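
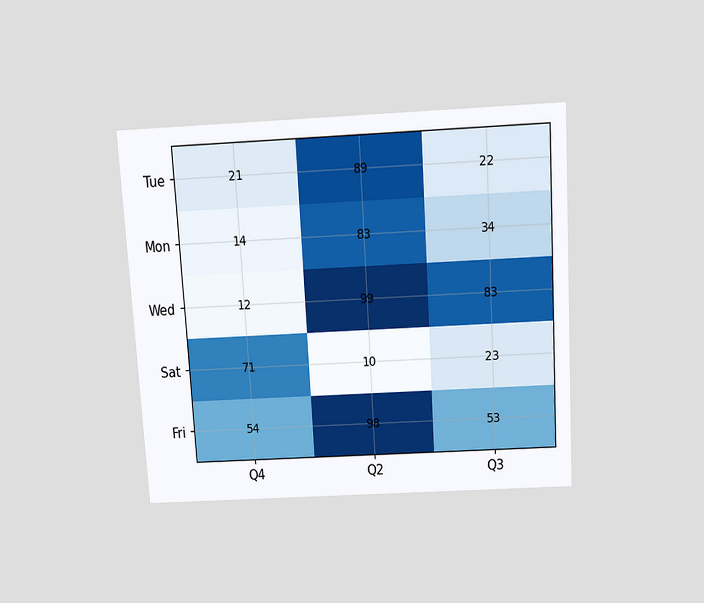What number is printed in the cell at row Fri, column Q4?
The chart is tilted about 3° counter-clockwise and viewed slightly from above. The (Fri, Q4) cell reads 54.

54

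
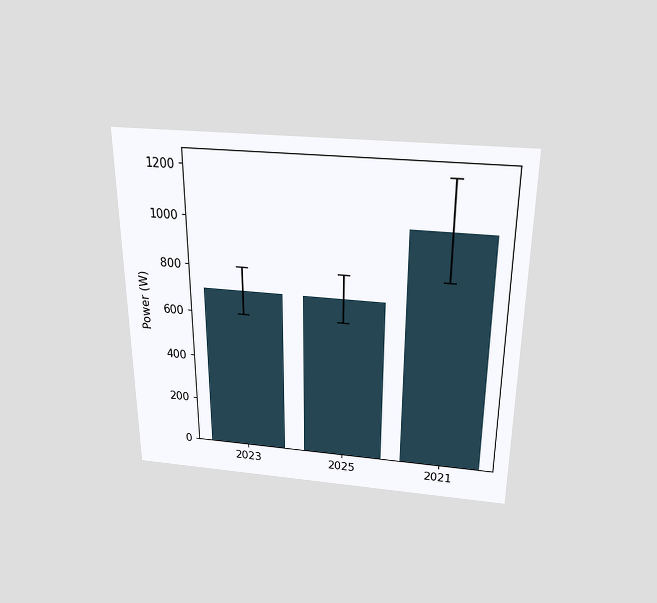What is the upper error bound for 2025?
800W

The chart is viewed slightly from above. The 2025 bar's upper whisker reaches 800W.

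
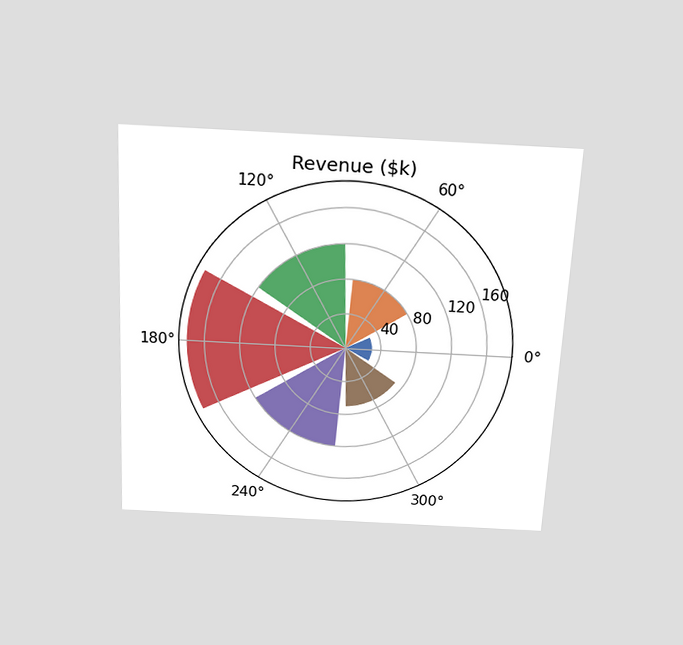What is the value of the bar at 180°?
The chart is tilted about 3° clockwise and viewed slightly from above. The bar at 180° reaches $180k on the radial axis.

$180k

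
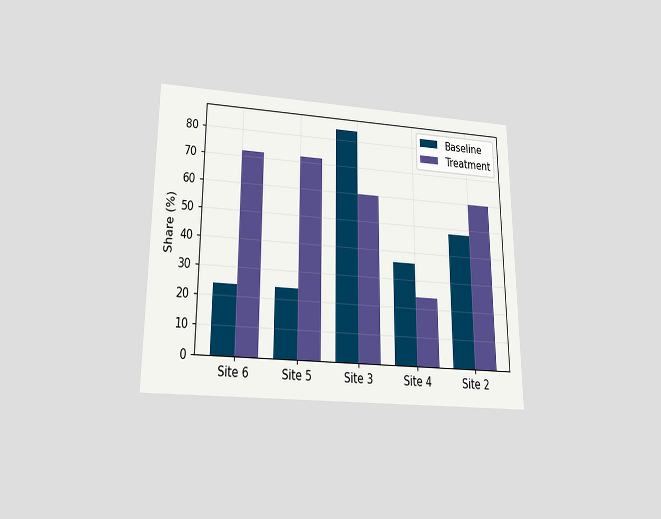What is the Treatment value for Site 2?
The chart is viewed slightly from below. The Treatment bar at Site 2 reaches 60% on the y-axis.

60%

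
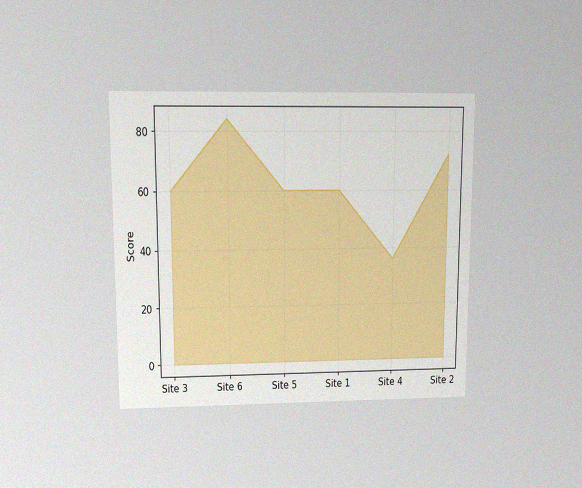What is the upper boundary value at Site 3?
The chart is viewed at a slight angle, with some photo noise. At Site 3 the upper boundary is at 60.

60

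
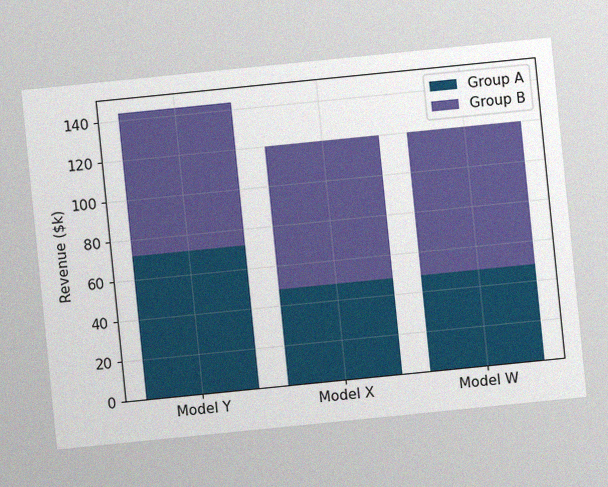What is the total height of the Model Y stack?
The chart is tilted about 6° counter-clockwise, with some photo noise. The Model Y stack's top reaches $144k on the y-axis.

$144k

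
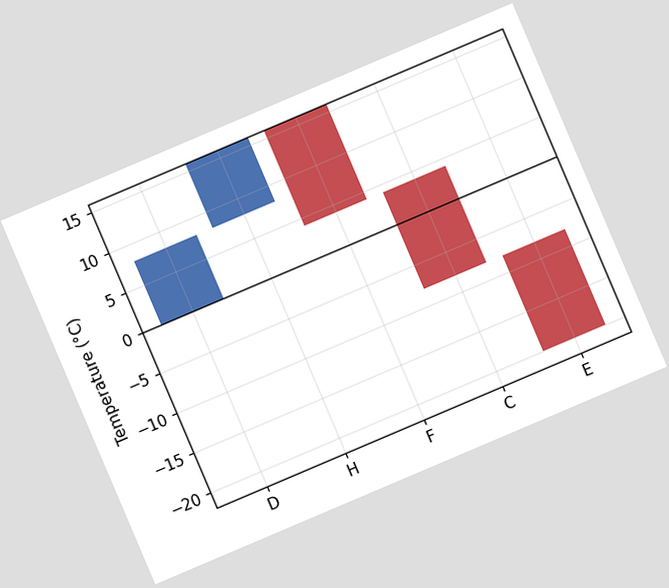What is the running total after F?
The chart is tilted about 23° counter-clockwise. After F the running total reaches 4°C.

4°C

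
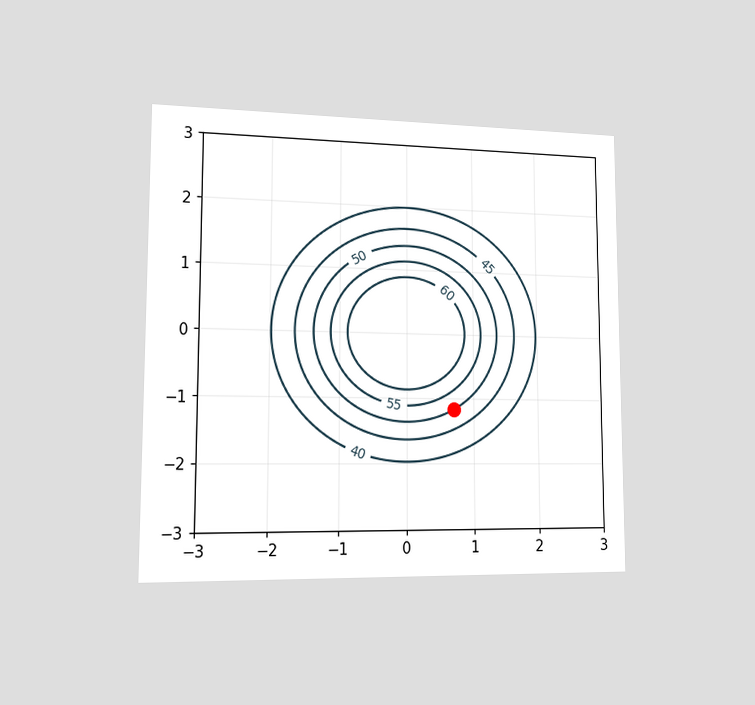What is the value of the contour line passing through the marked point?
50

The chart is viewed slightly from the left. The marked point sits on the contour labelled 50.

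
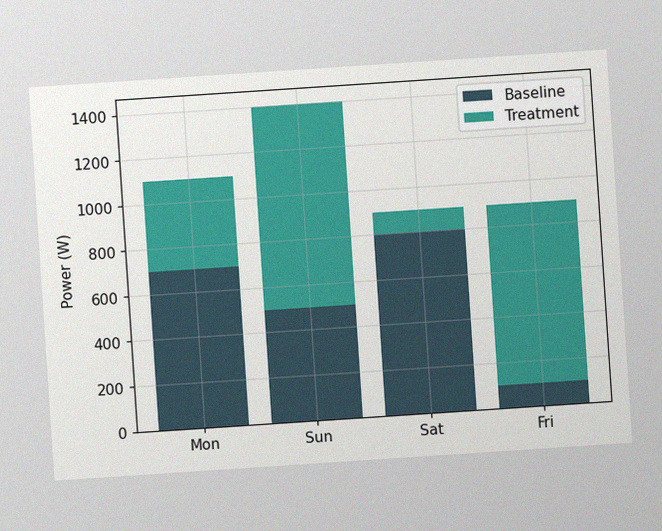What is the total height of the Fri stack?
900W

The chart is tilted about 4° counter-clockwise, with some photo noise. The Fri stack's top reaches 900W on the y-axis.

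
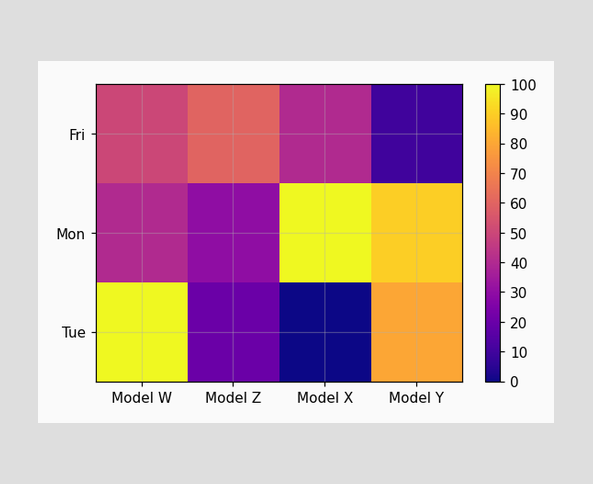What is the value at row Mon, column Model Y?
Matching cell (Mon, Model Y) against the colorbar gives 90.

90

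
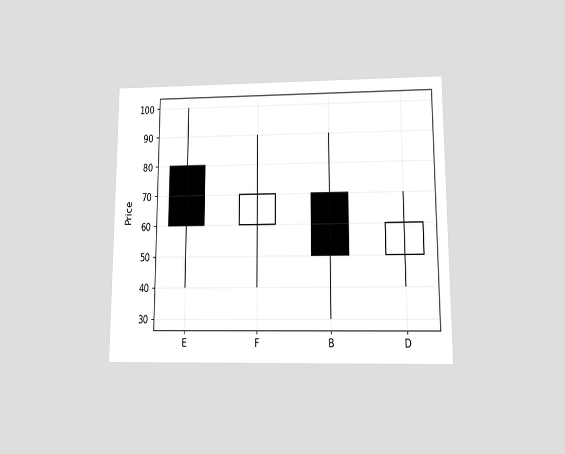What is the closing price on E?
60

The chart is viewed at a slight angle. The E candle closes at 60.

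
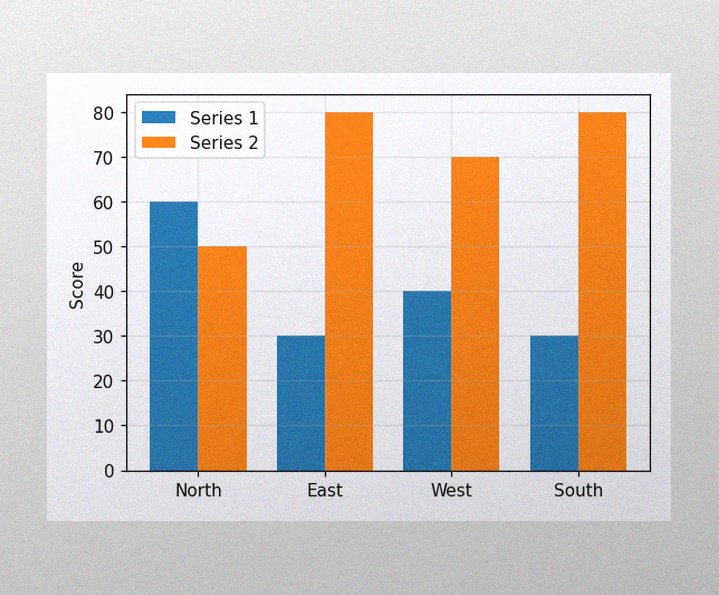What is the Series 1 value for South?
30

The image has some photo noise and uneven lighting. The Series 1 bar at South reaches 30 on the y-axis.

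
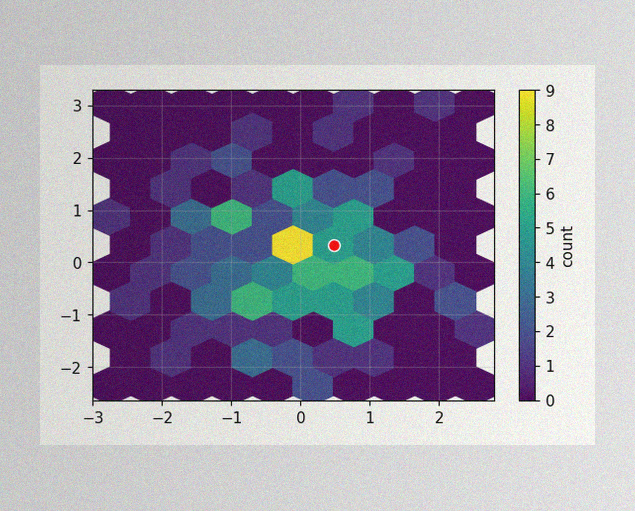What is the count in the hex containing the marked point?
The image has some photo noise and uneven lighting. The marked hex reads 5 on the colorbar.

5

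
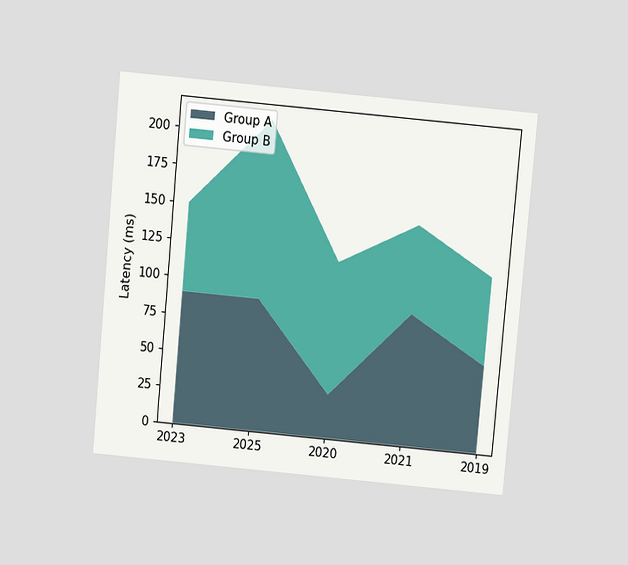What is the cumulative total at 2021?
The chart is tilted about 5° clockwise and viewed slightly from above. The stacked total at 2021 reaches 150ms.

150ms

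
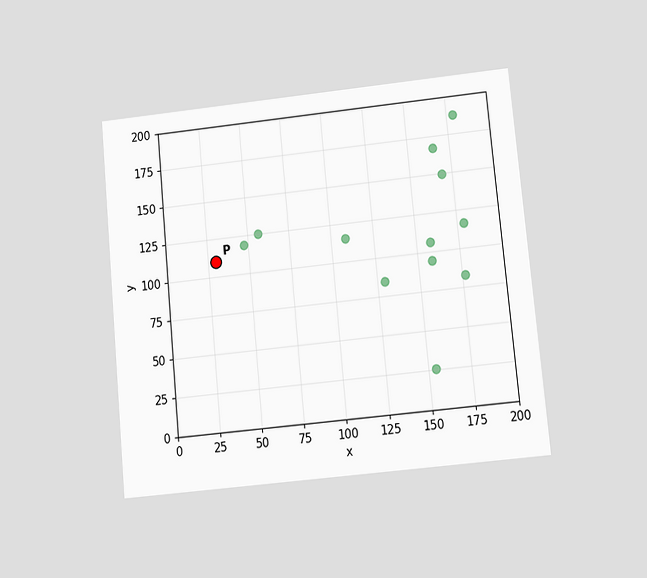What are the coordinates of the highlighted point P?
(30, 110)

The chart is tilted about 5° counter-clockwise and viewed at a slight angle. Following the gridlines from P to each axis, P sits at (30, 110).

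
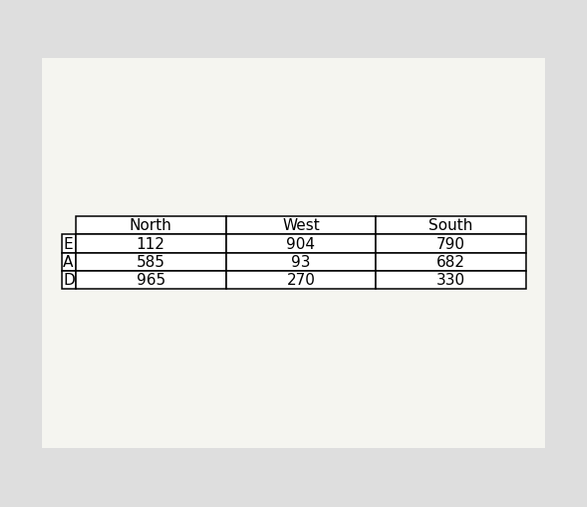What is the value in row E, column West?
The (E, West) cell reads 904.

904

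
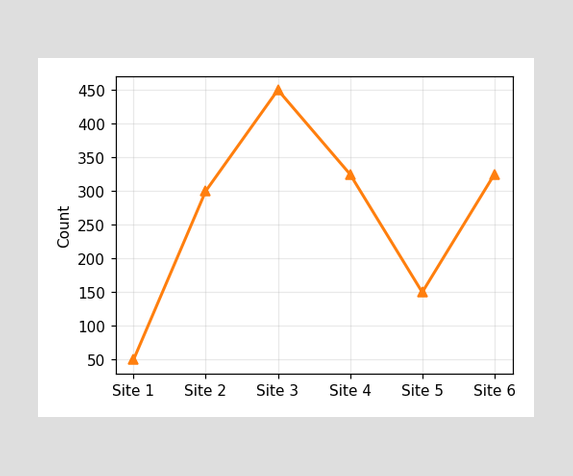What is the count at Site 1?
At Site 1, the line is at 50.

50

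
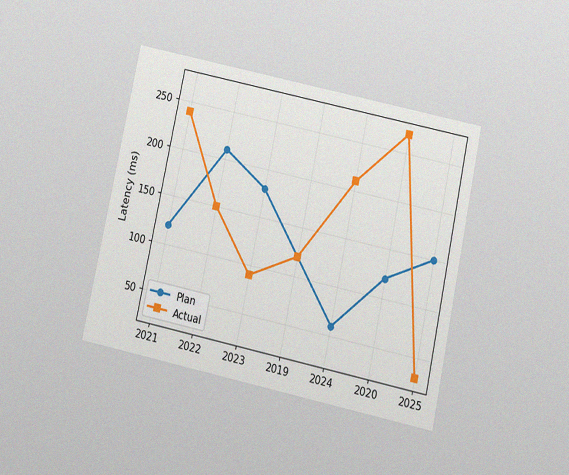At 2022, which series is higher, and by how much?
Plan, by 60ms

The chart is tilted about 12° clockwise and viewed slightly from below, with some photo noise. At 2022, Plan sits above the other line by 60ms.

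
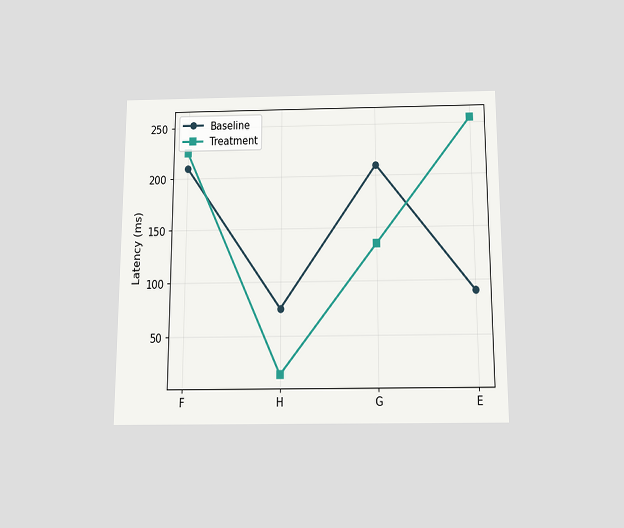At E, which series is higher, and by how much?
The chart is viewed slightly from below. At E, Treatment sits above the other line by 165ms.

Treatment, by 165ms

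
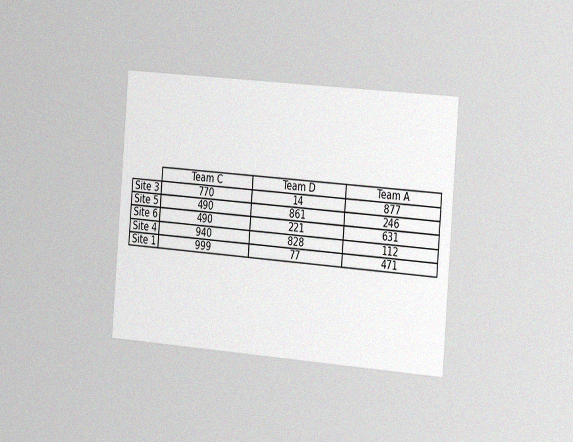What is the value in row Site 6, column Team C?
The chart is tilted about 4° clockwise and viewed slightly from the right, with some photo noise. The (Site 6, Team C) cell reads 490.

490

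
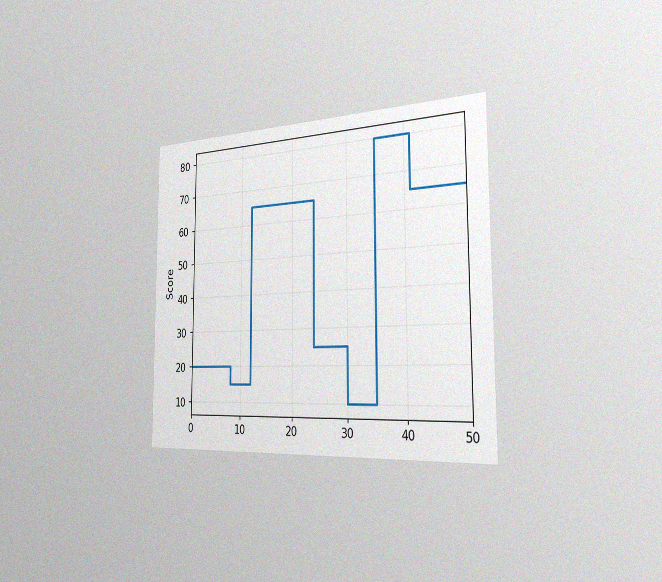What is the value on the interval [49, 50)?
The chart is viewed slightly from the right, with some photo noise. On [49, 50) the step sits at 65.

65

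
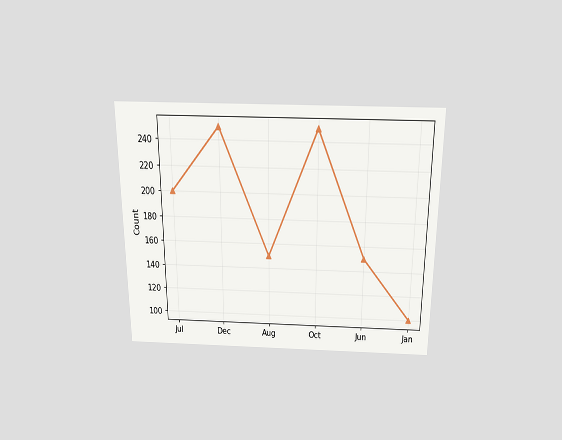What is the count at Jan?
The chart is viewed slightly from above. At Jan, the line is at 100.

100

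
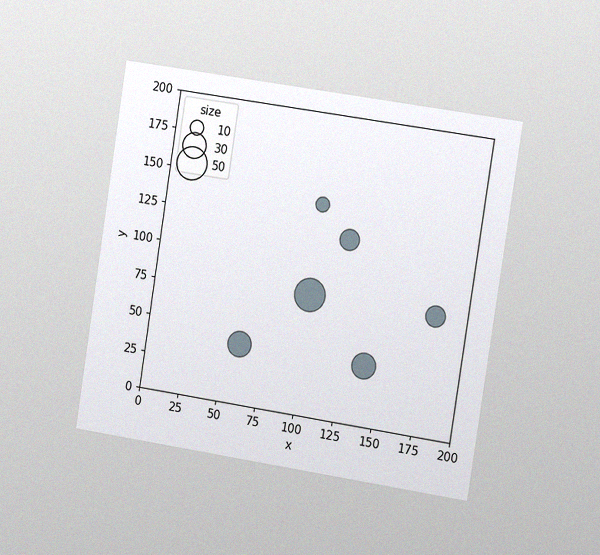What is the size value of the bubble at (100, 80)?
50

The chart is tilted about 9° clockwise and viewed slightly from the right, with some photo noise. Matching the bubble at (100, 80) against the size legend gives 50.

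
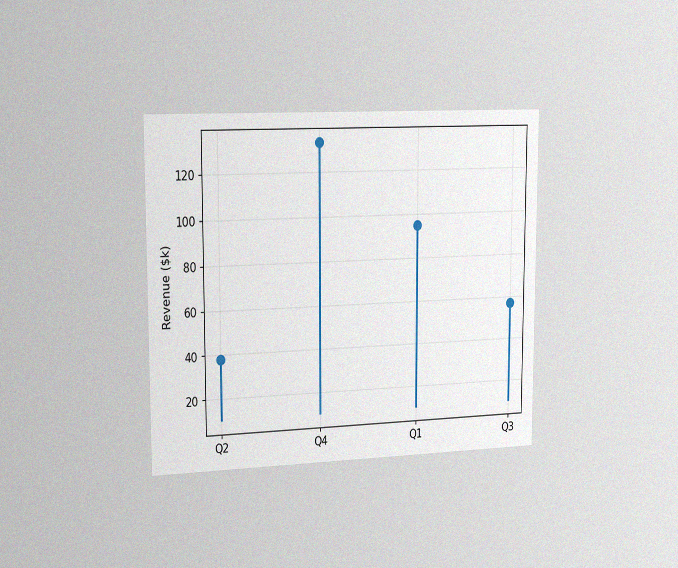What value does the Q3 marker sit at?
$57k

The chart is viewed slightly from the left, with some photo noise. The Q3 marker sits at $57k.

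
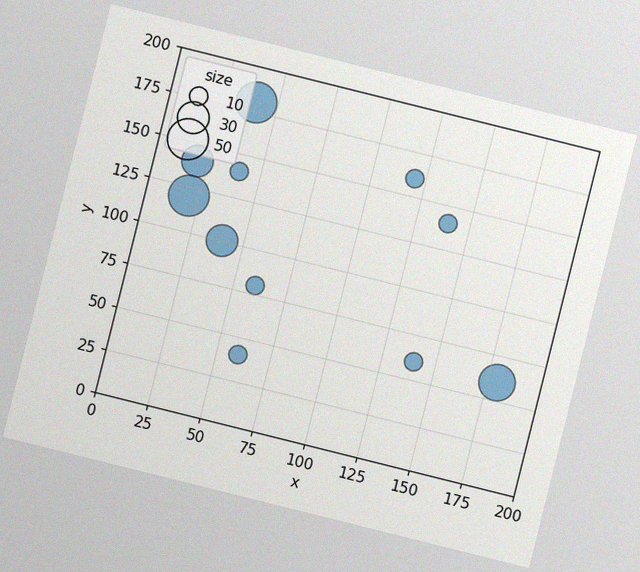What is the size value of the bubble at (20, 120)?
50

The chart is tilted about 14° clockwise, with some photo noise. Matching the bubble at (20, 120) against the size legend gives 50.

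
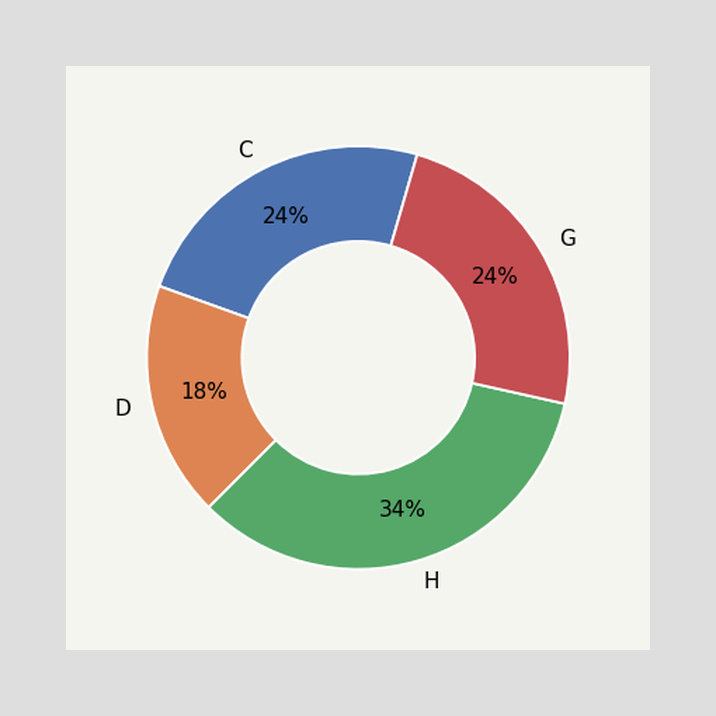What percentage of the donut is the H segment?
The H segment takes up 34% of the ring.

34%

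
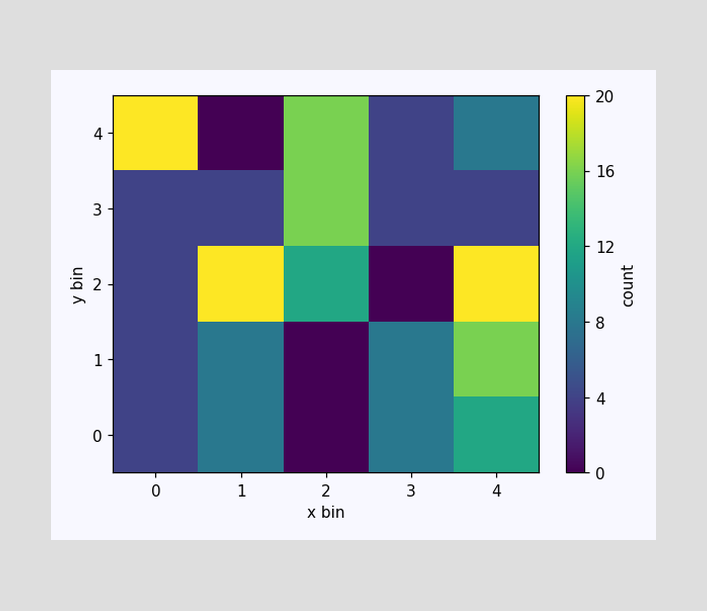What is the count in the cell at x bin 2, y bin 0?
0

Matching the cell (2, 0) against the colorbar gives 0.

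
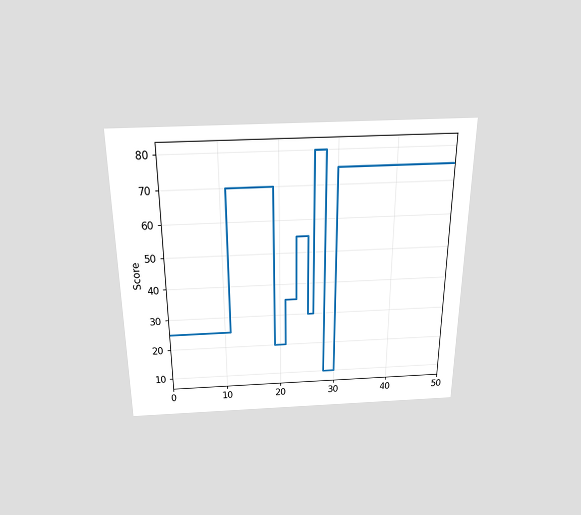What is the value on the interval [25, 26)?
30

The chart is viewed slightly from above. On [25, 26) the step sits at 30.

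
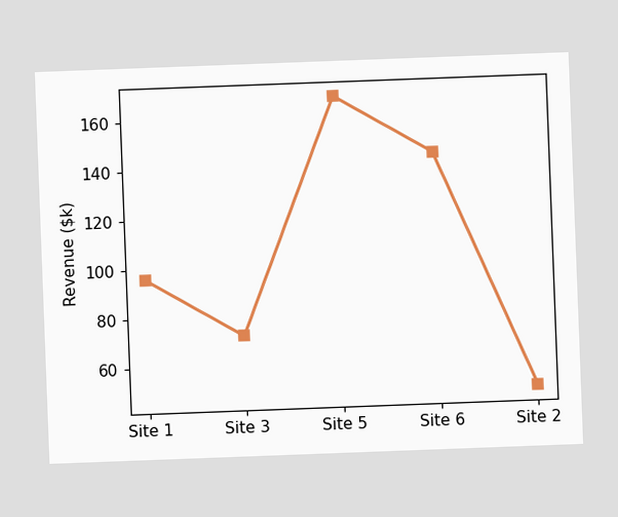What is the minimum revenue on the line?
The chart is tilted about 2° counter-clockwise. The lowest point is at Site 2, and reading across to the y-axis gives $48k.

$48k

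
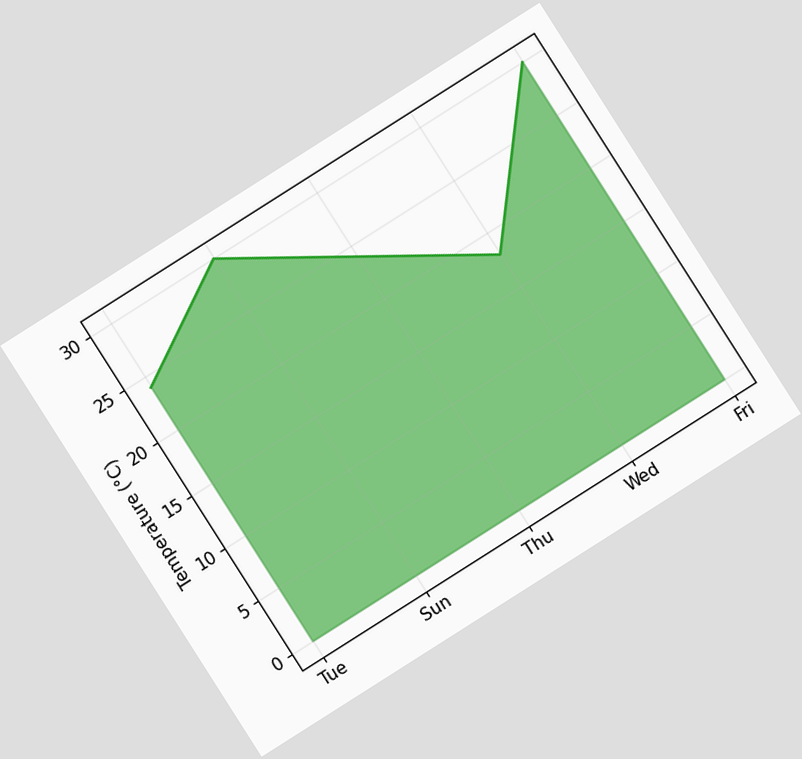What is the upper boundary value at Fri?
The chart is tilted about 32° counter-clockwise. At Fri the upper boundary is at 30°C.

30°C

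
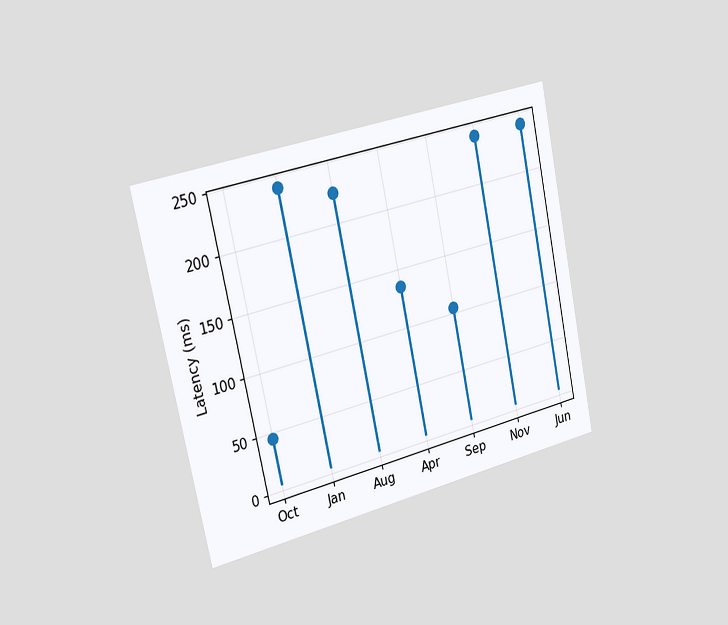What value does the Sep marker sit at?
The chart is tilted about 12° counter-clockwise and viewed slightly from the left. The Sep marker sits at 105ms.

105ms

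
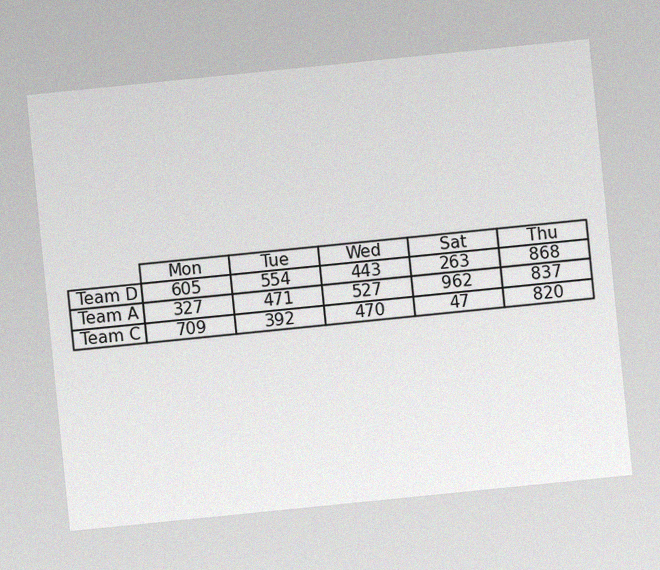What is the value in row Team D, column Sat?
The chart is tilted about 6° counter-clockwise, with some photo noise. The (Team D, Sat) cell reads 263.

263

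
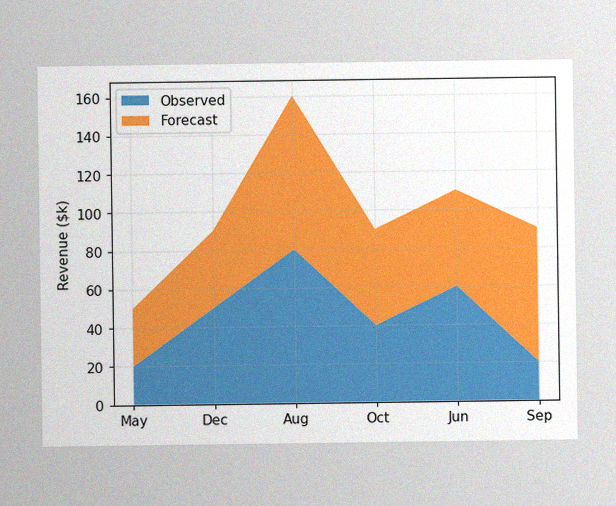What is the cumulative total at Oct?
The image has some photo noise and uneven lighting. The stacked total at Oct reaches $90k.

$90k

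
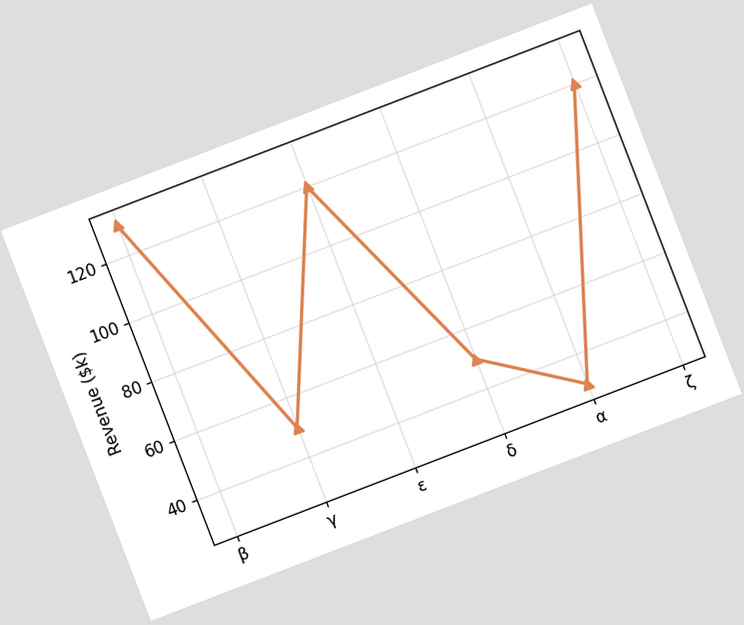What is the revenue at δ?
$50k

The chart is tilted about 21° counter-clockwise. At δ, the line is at $50k.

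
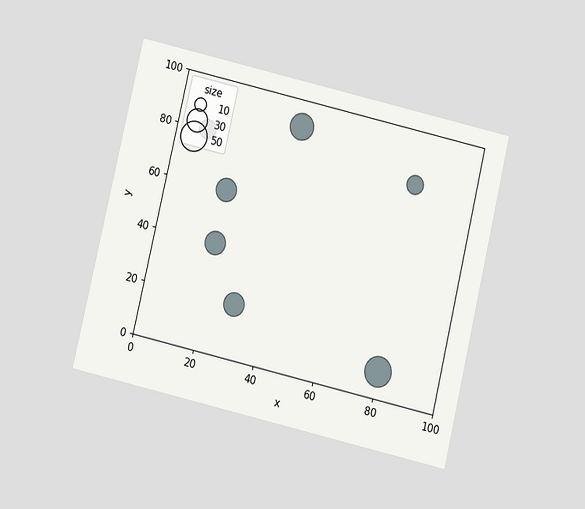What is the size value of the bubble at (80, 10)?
The chart is tilted about 13° clockwise and viewed slightly from below. Matching the bubble at (80, 10) against the size legend gives 50.

50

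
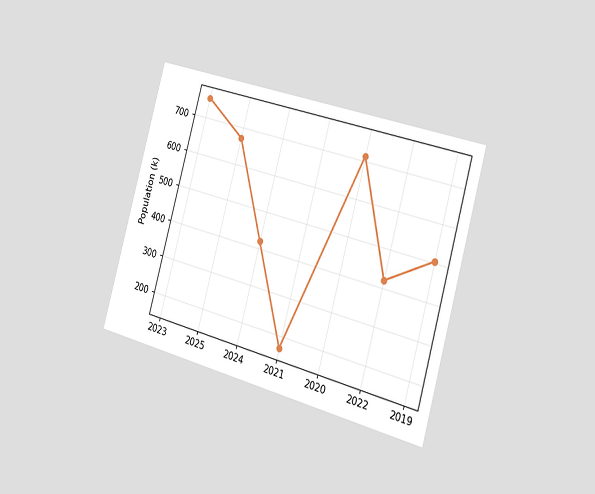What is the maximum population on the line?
756k

The chart is tilted about 16° clockwise and viewed slightly from the right. The highest point is at 2023, and reading across to the y-axis gives 756k.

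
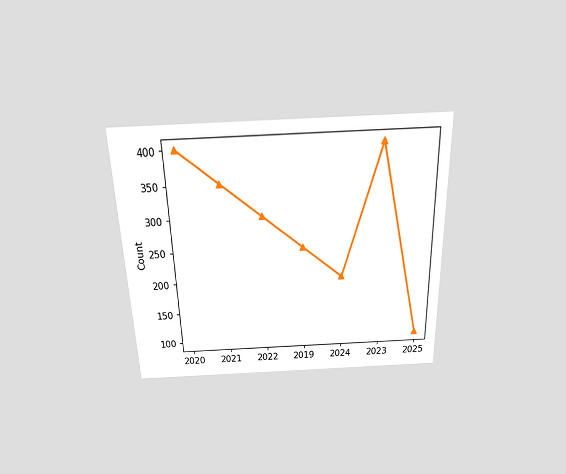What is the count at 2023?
The chart is viewed slightly from above. At 2023, the line is at 400.

400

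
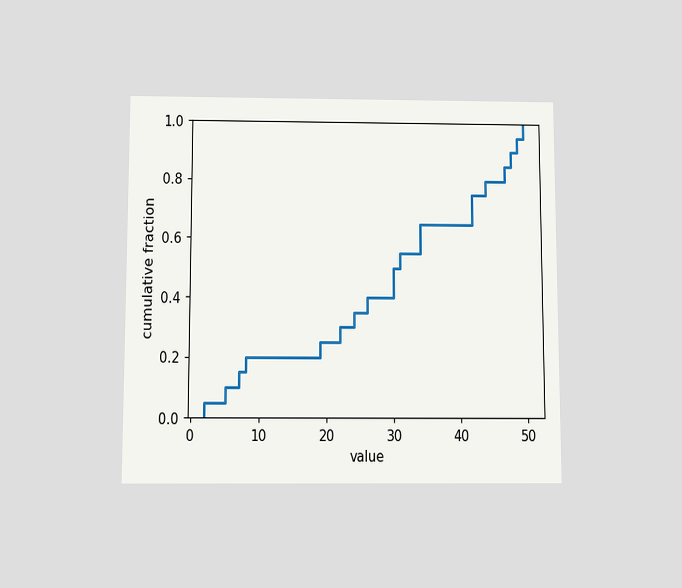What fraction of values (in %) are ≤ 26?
40%

The chart is viewed slightly from below. At x=26 the ECDF step is at 40%.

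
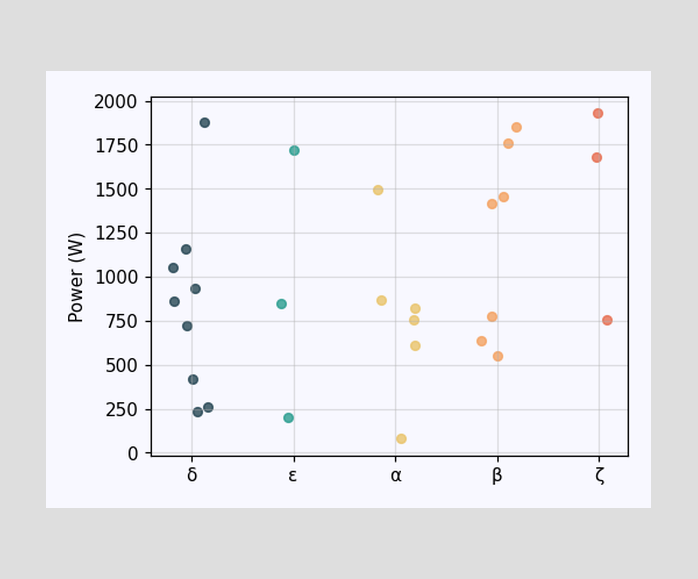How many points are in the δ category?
Counting the markers in the δ column gives 9.

9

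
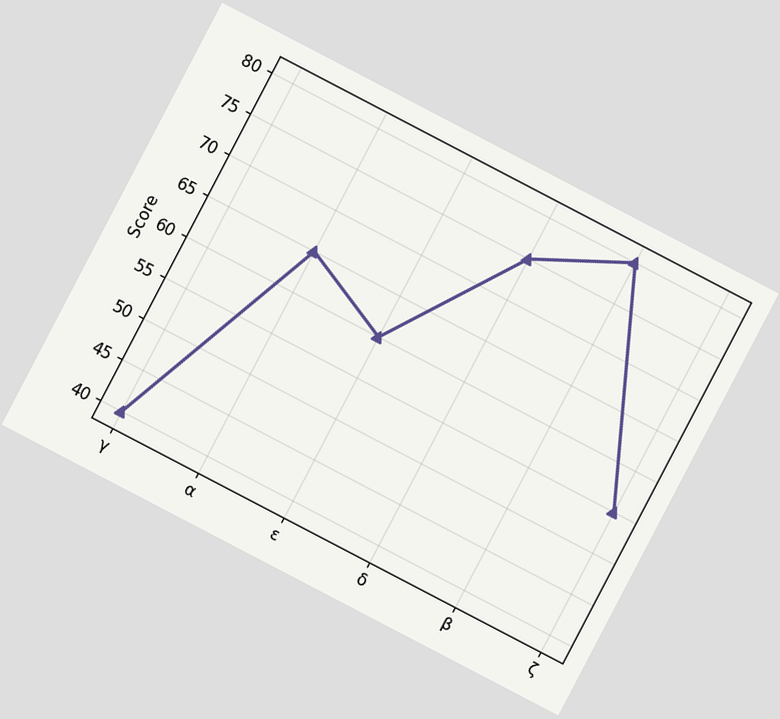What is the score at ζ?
The chart is tilted about 28° clockwise. At ζ, the line is at 55.

55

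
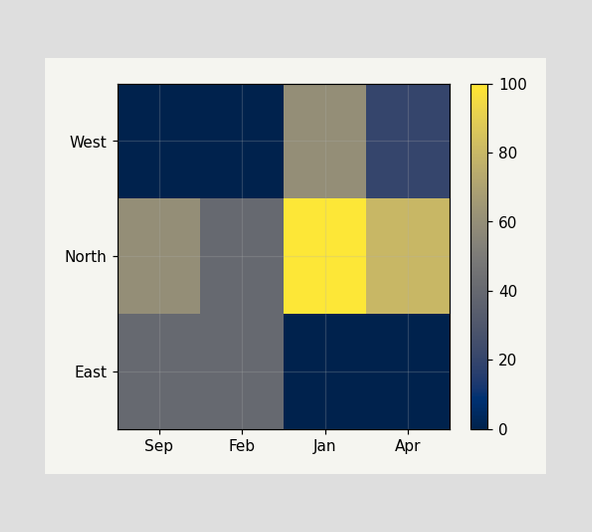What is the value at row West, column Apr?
Matching cell (West, Apr) against the colorbar gives 20.

20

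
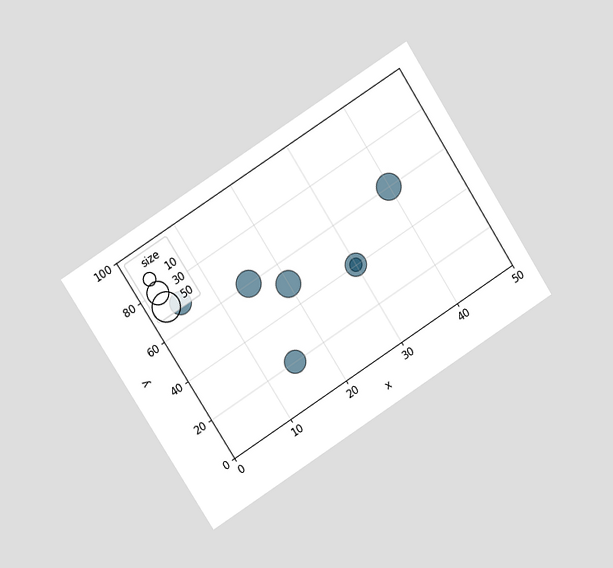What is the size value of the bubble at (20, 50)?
The chart is tilted about 32° counter-clockwise and viewed at a slight angle. Matching the bubble at (20, 50) against the size legend gives 40.

40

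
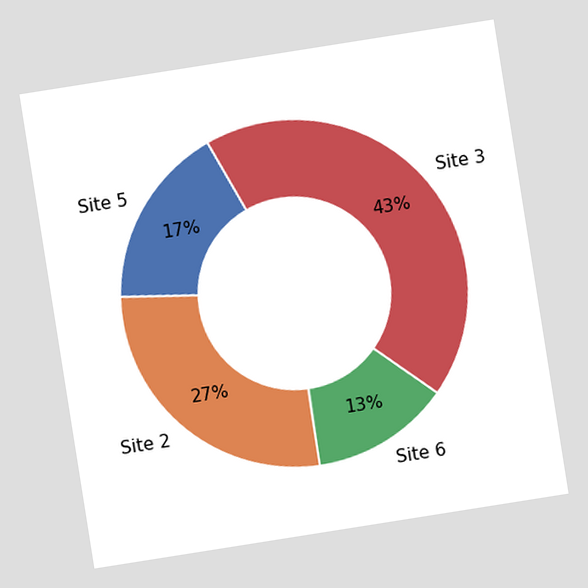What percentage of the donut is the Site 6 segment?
The chart is tilted about 9° counter-clockwise. The Site 6 segment takes up 13% of the ring.

13%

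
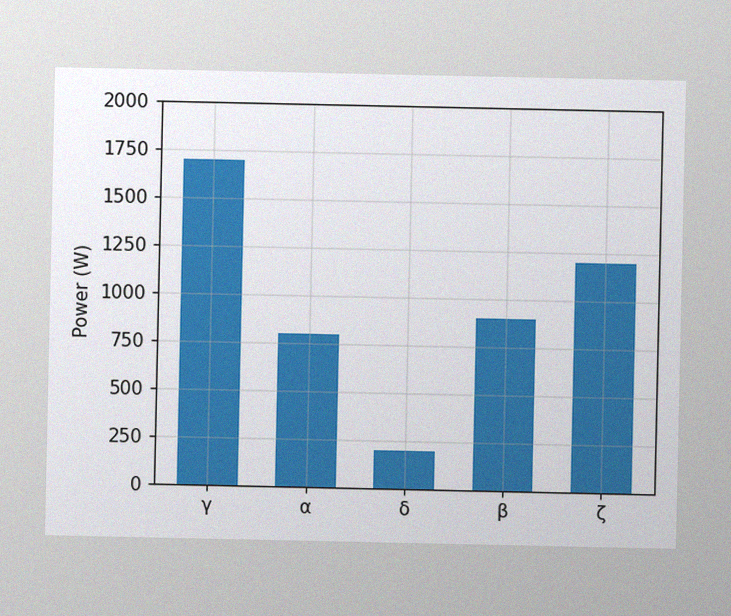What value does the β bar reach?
The image has some photo noise and uneven lighting. Reading along the chart's y-axis, the β bar reaches 900W.

900W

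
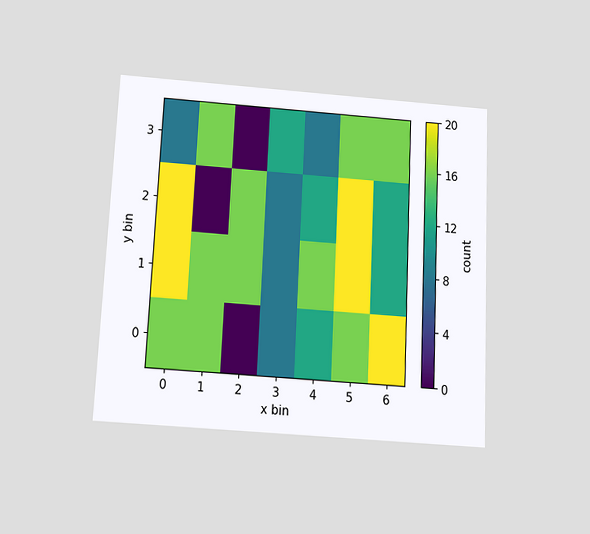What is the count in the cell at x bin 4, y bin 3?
The chart is tilted about 3° clockwise and viewed slightly from below. Matching the cell (4, 3) against the colorbar gives 8.

8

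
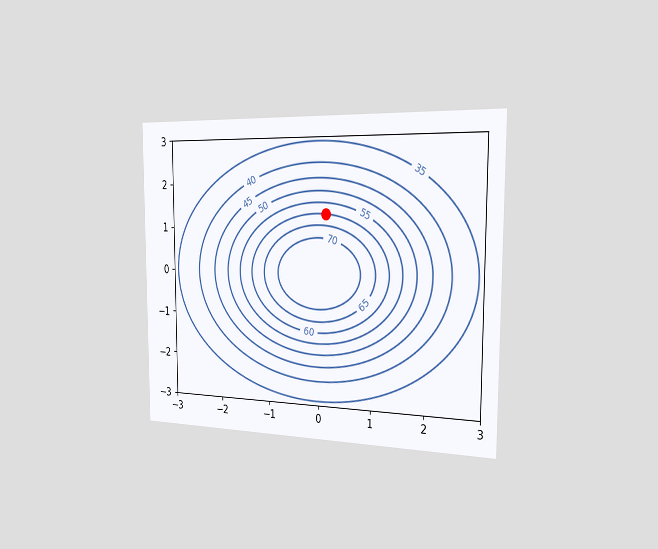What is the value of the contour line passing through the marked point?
60

The chart is viewed slightly from the right. The marked point sits on the contour labelled 60.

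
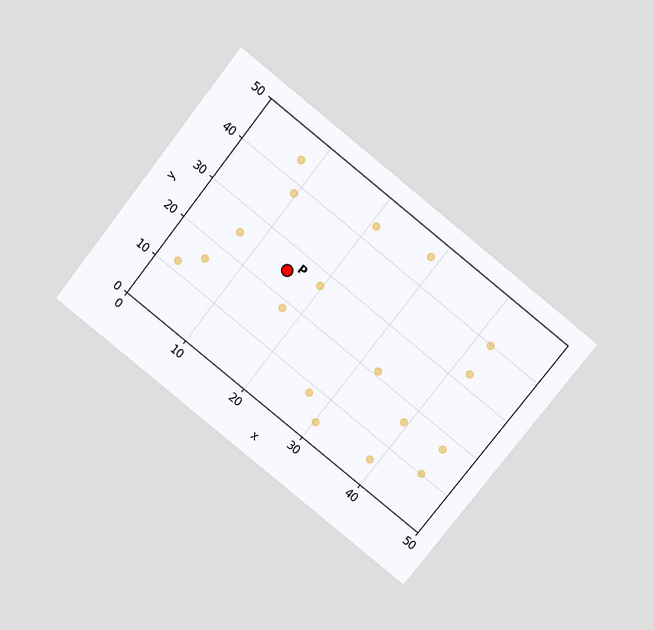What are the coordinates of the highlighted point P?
(15, 25)

The chart is tilted about 39° clockwise and viewed at a slight angle. Following the gridlines from P to each axis, P sits at (15, 25).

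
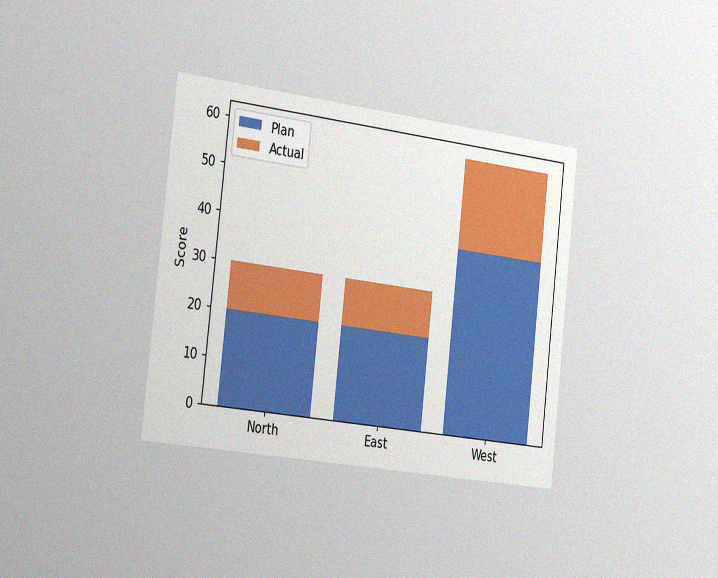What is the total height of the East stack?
The chart is tilted about 6° clockwise and viewed slightly from the left, with some photo noise. The East stack's top reaches 30 on the y-axis.

30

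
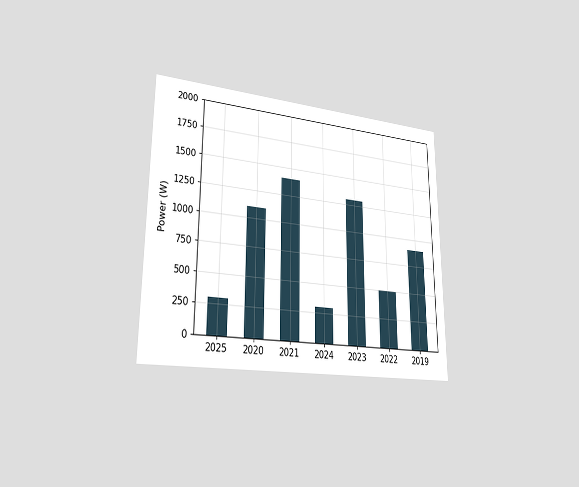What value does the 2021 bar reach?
The chart is viewed slightly from the left. Reading along the chart's y-axis, the 2021 bar reaches 1400W.

1400W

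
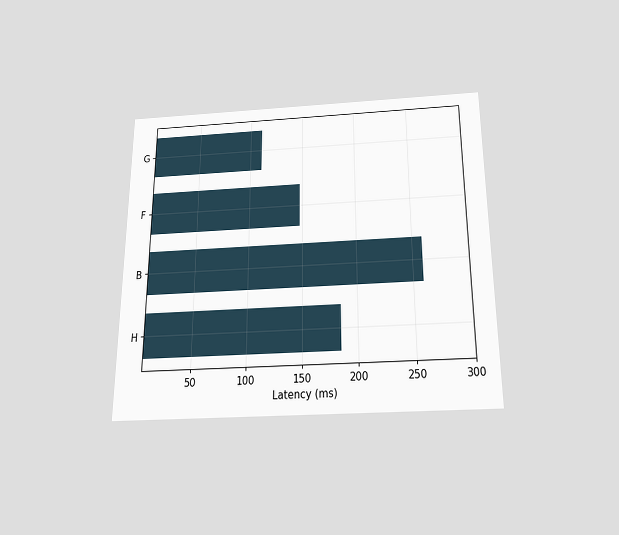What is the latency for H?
185ms

The chart is viewed slightly from below. Reading along the chart's x-axis, the H bar reaches 185ms.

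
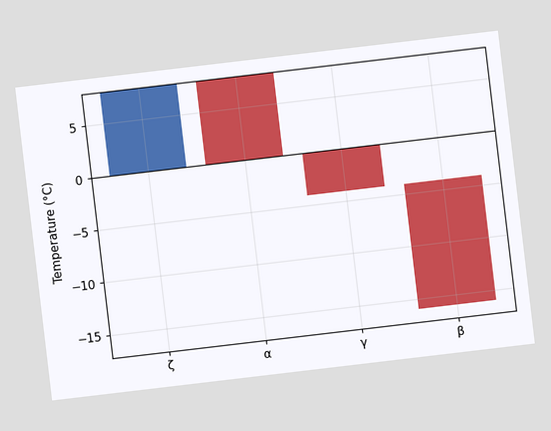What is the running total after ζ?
The chart is tilted about 7° counter-clockwise. After ζ the running total reaches 8°C.

8°C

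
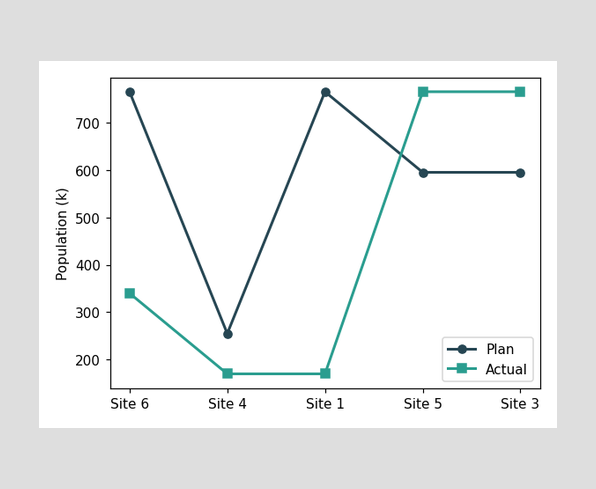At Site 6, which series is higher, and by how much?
Plan, by 425k

At Site 6, Plan sits above the other line by 425k.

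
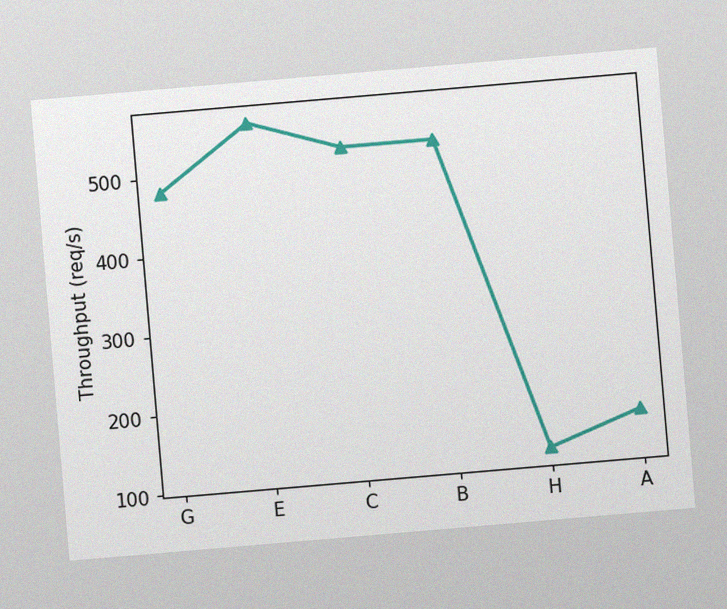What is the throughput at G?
480req/s

The chart is tilted about 5° counter-clockwise, with some photo noise. At G, the line is at 480req/s.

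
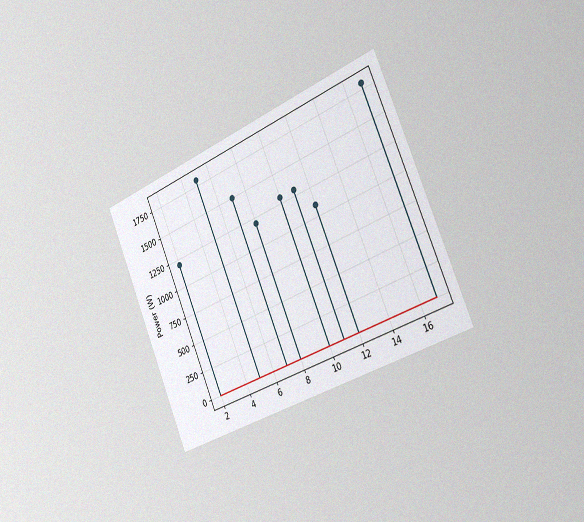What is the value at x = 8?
1200W

The chart is tilted about 23° counter-clockwise and viewed slightly from the right, with some photo noise. The stem at x=8 reaches 1200W.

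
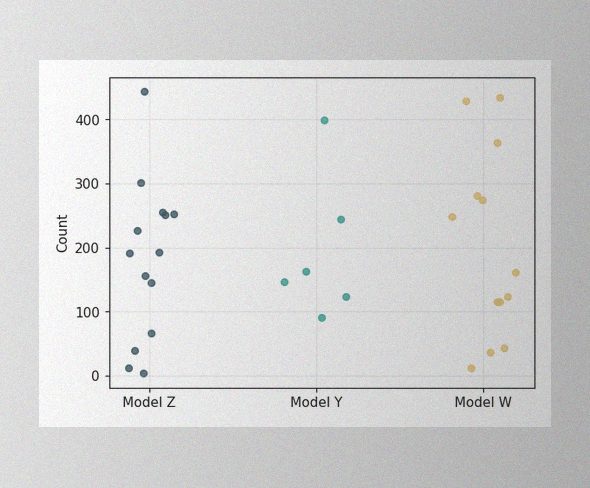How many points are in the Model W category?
The image has some photo noise and uneven lighting. Counting the markers in the Model W column gives 13.

13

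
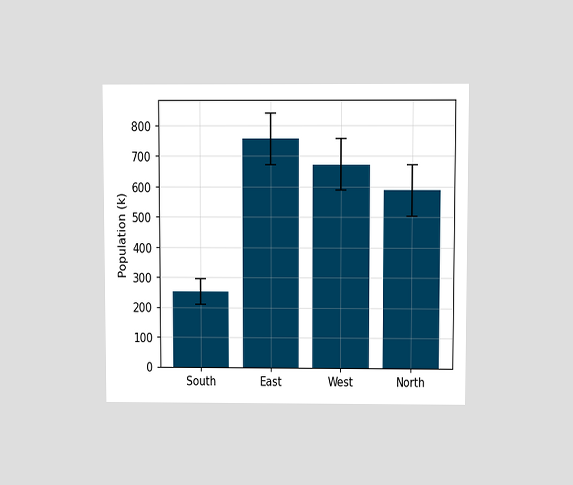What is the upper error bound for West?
The chart is viewed slightly from above. The West bar's upper whisker reaches 756k.

756k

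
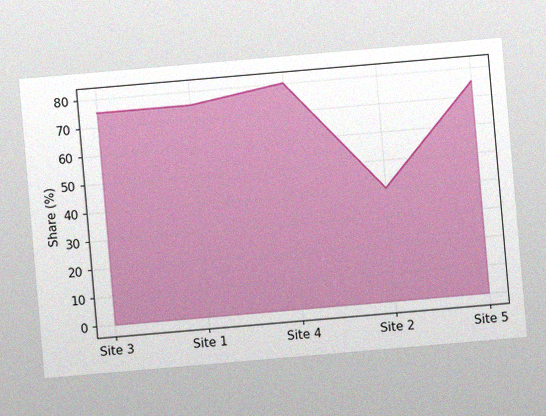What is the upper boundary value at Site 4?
The chart is tilted about 5° counter-clockwise, with some photo noise. At Site 4 the upper boundary is at 80%.

80%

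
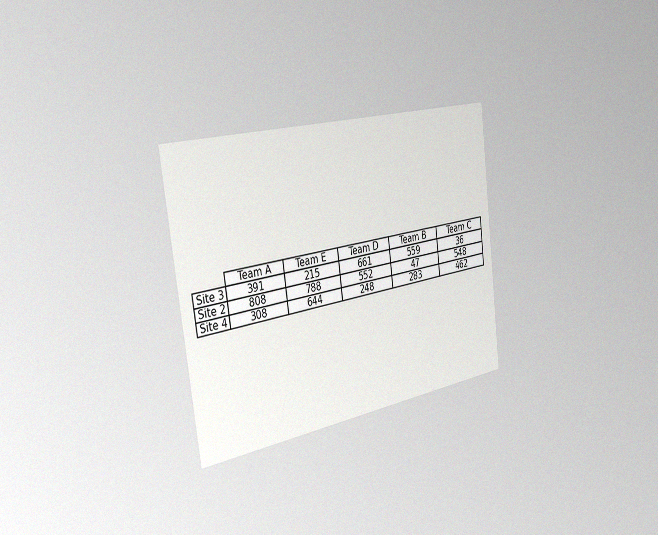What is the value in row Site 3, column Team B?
559

The chart is tilted about 7° counter-clockwise and viewed slightly from the left, with some photo noise. The (Site 3, Team B) cell reads 559.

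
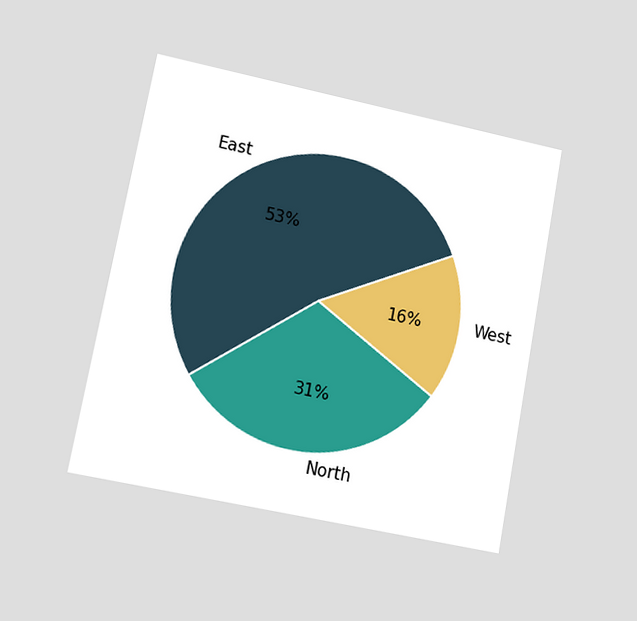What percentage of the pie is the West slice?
16%

The chart is tilted about 11° clockwise and viewed at a slight angle. The West slice takes up 16% of the pie.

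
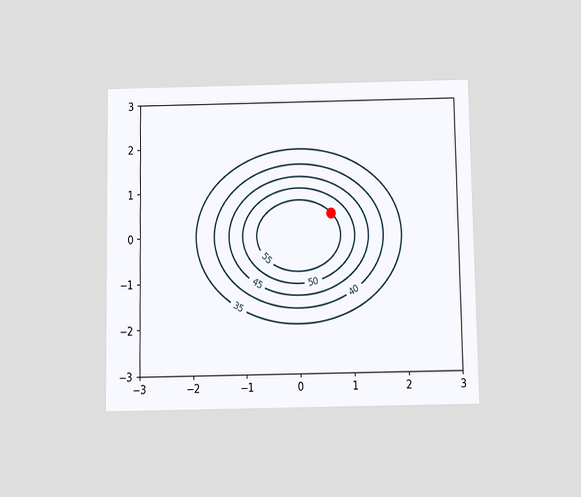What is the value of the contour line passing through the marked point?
55

The chart is viewed slightly from below. The marked point sits on the contour labelled 55.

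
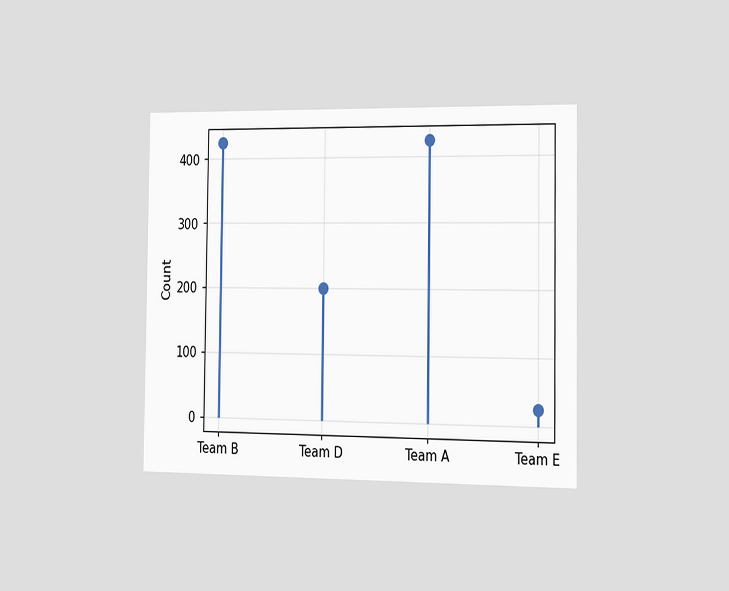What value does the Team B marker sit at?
The chart is viewed slightly from the right. The Team B marker sits at 425.

425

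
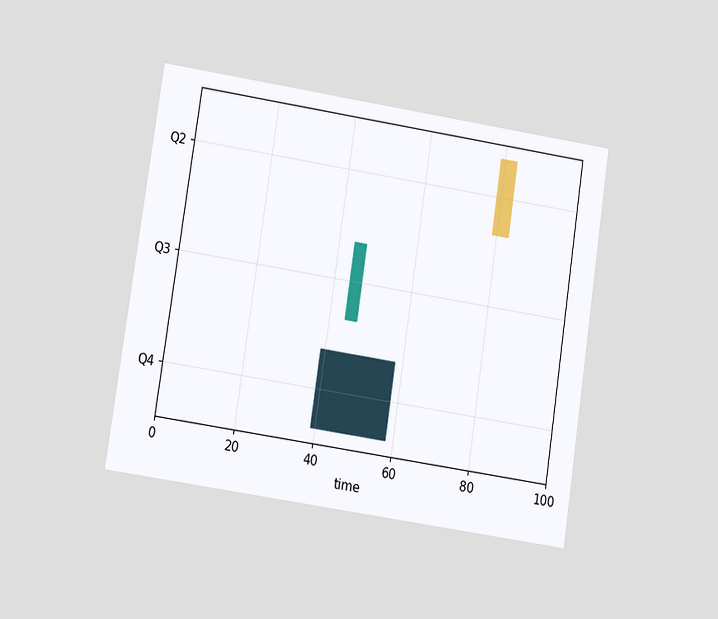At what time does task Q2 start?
79

The chart is tilted about 9° clockwise and viewed at a slight angle. The Q2 bar begins at t=79.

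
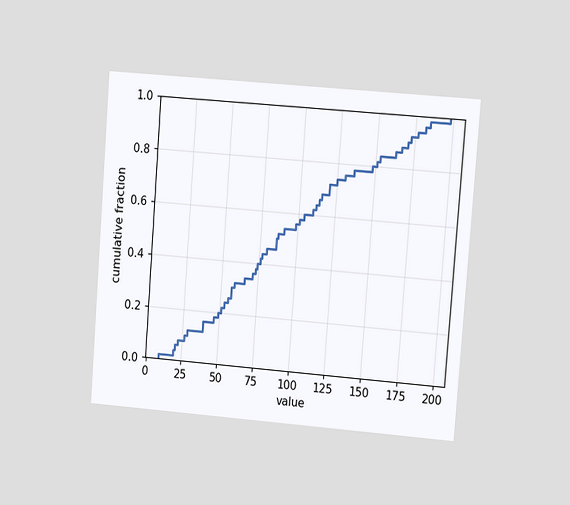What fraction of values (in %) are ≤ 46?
The chart is tilted about 4° clockwise and viewed at a slight angle. At x=46 the ECDF step is at 18%.

18%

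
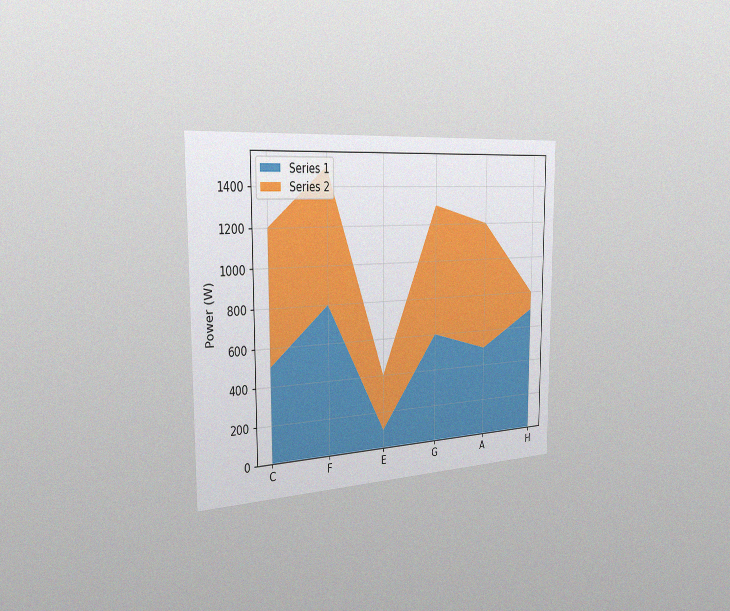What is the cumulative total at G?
The chart is viewed slightly from the left, with some photo noise. The stacked total at G reaches 1300W.

1300W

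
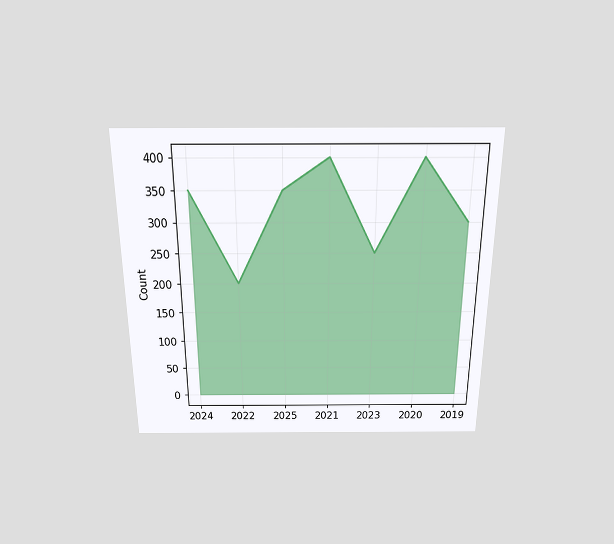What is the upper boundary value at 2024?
The chart is viewed slightly from above. At 2024 the upper boundary is at 350.

350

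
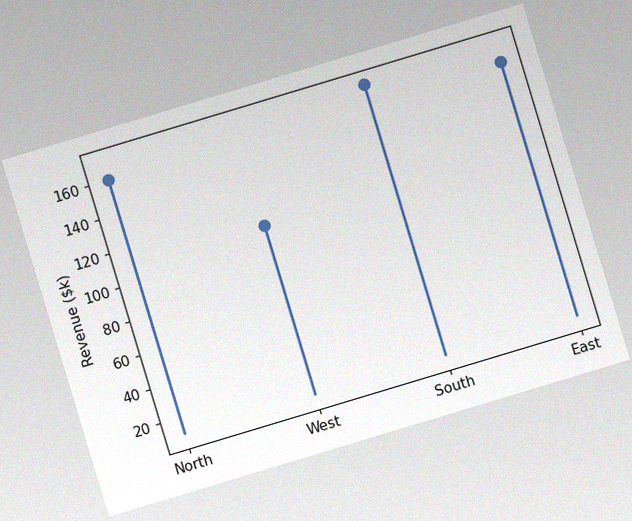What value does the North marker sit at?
$160k

The chart is tilted about 17° counter-clockwise, with some photo noise. The North marker sits at $160k.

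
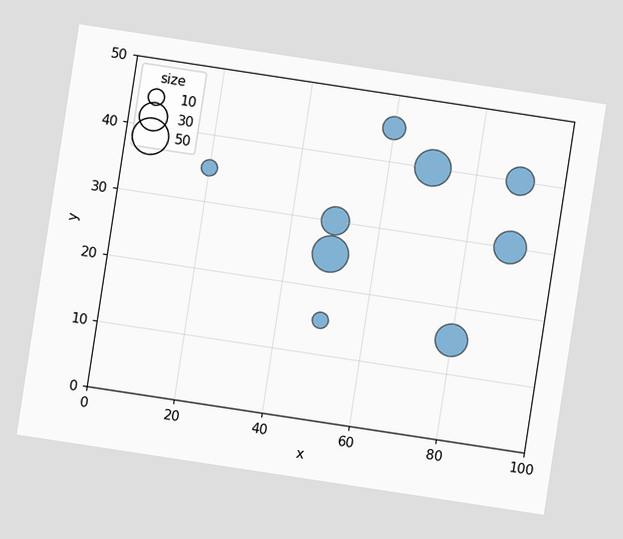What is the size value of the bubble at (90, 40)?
The chart is tilted about 9° clockwise. Matching the bubble at (90, 40) against the size legend gives 30.

30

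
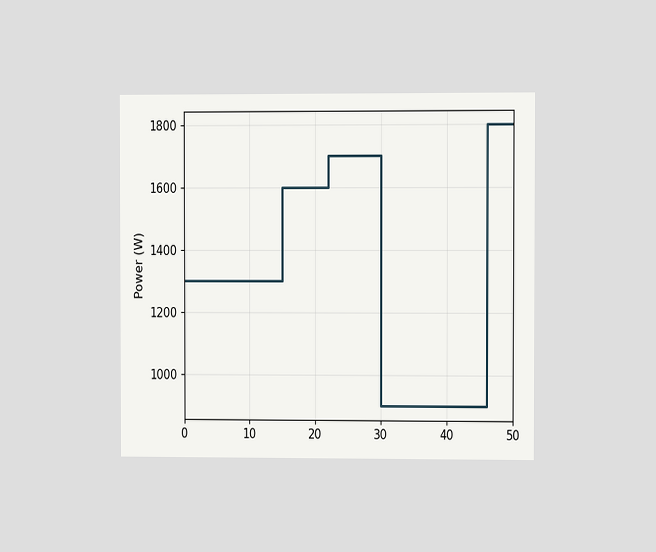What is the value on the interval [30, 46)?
900W

The chart is viewed at a slight angle. On [30, 46) the step sits at 900W.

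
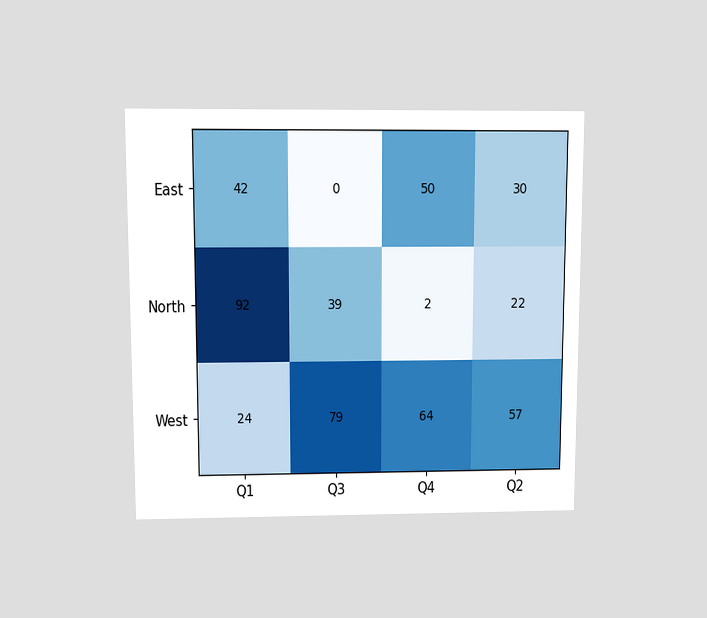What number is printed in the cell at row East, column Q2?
30

The chart is viewed at a slight angle. The (East, Q2) cell reads 30.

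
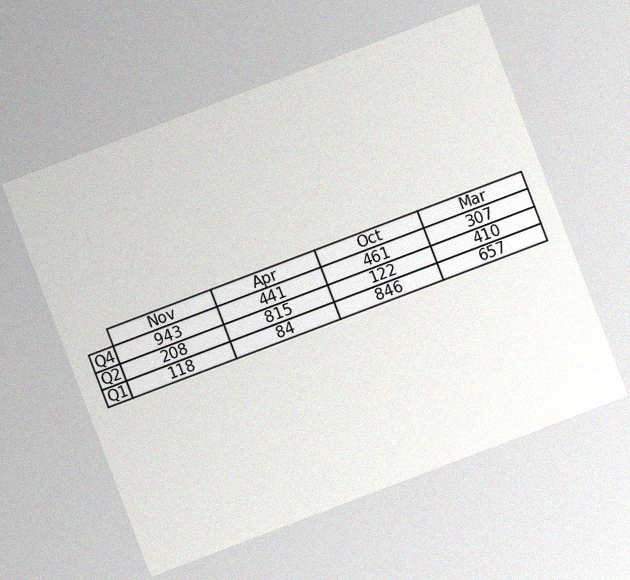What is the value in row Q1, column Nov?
The chart is tilted about 21° counter-clockwise, with some photo noise. The (Q1, Nov) cell reads 118.

118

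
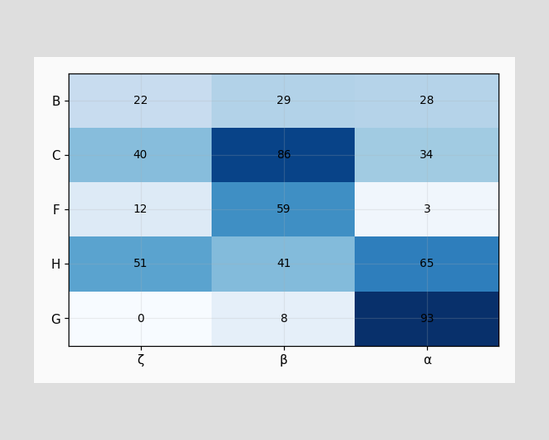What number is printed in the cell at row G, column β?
8

The (G, β) cell reads 8.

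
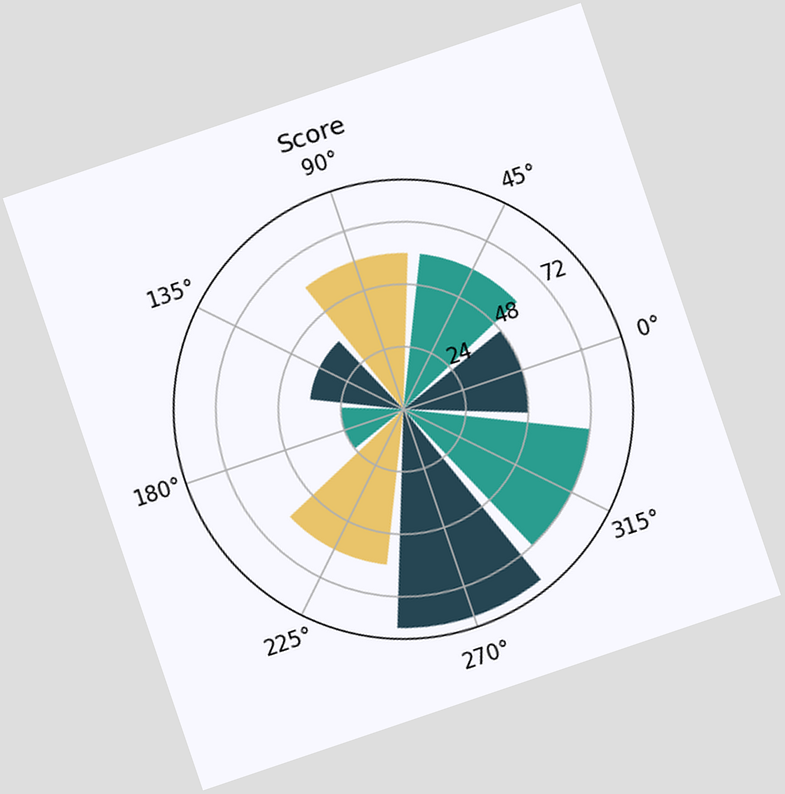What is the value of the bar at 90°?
The chart is tilted about 19° counter-clockwise. The bar at 90° reaches 60 on the radial axis.

60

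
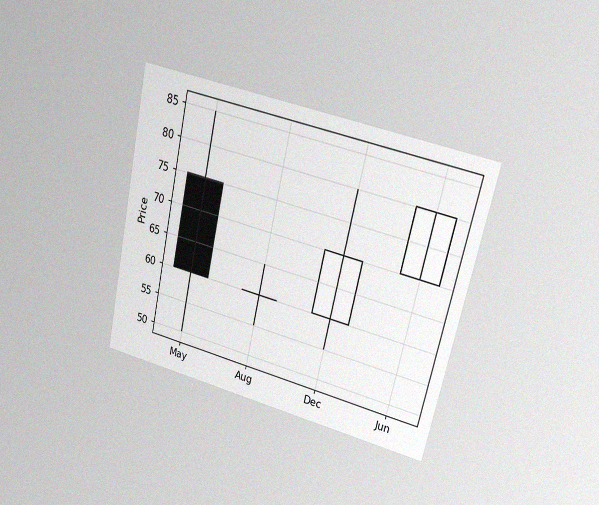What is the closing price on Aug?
The chart is tilted about 13° clockwise and viewed at a slight angle, with some photo noise. The Aug candle closes at 60.

60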